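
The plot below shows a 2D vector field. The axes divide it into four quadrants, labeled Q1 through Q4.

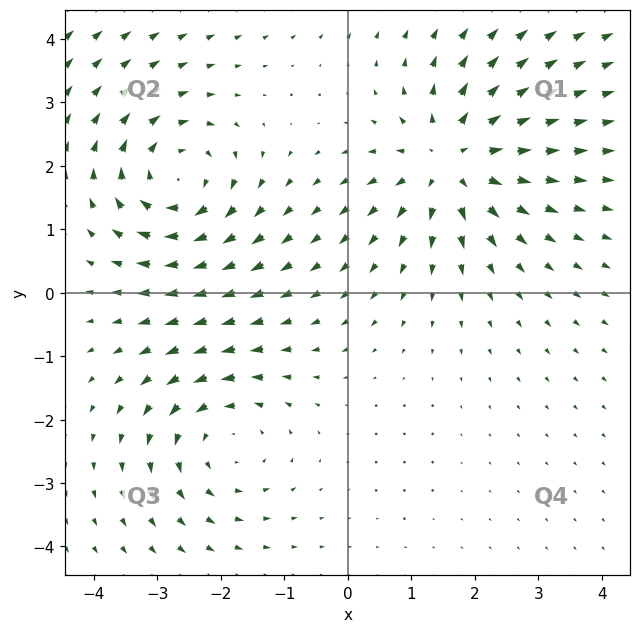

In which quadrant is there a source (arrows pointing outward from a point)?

Q1

The source sits at approximately (1.6, 2.1), which lies in quadrant Q1. The divergence there is about +5, positive as expected for a source.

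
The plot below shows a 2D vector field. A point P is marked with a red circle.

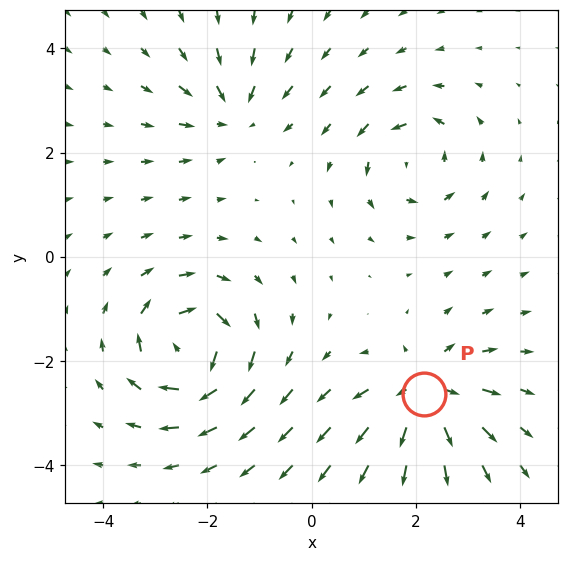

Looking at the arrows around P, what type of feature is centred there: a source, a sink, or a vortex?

At P (2.2, -2.6) the arrows spread outward. Divergence about +5, curl ≈0 — positive divergence with near-zero curl is a source.

source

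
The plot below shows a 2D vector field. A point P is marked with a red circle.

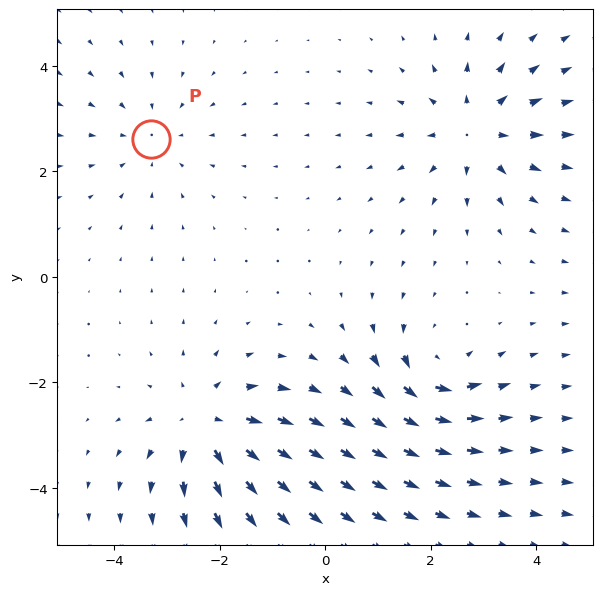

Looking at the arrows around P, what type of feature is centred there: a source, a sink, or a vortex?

At P (-3.3, 2.6) the arrows converge inward. Divergence about -2, curl ≈0 — negative divergence with near-zero curl is a sink.

sink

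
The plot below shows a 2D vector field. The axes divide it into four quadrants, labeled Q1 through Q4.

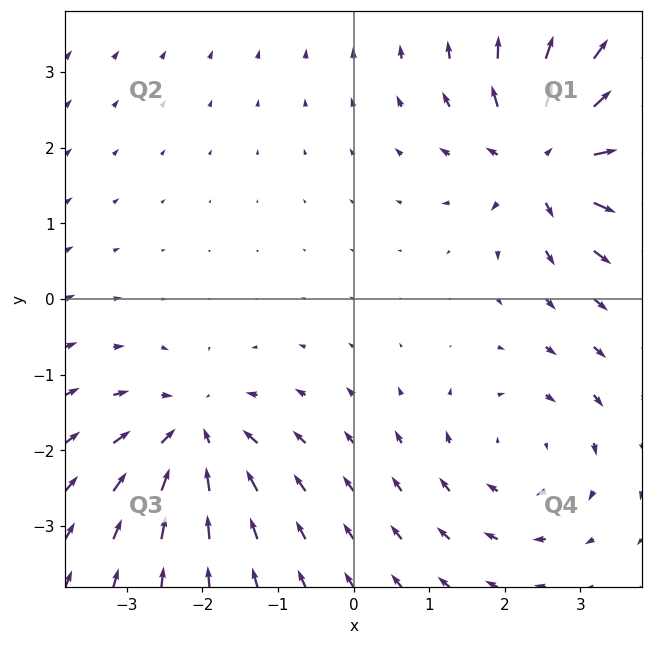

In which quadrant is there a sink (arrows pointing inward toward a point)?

Q3

The sink sits at approximately (-2.1, -1.8), which lies in quadrant Q3. The divergence there is about -4, negative as expected for a sink.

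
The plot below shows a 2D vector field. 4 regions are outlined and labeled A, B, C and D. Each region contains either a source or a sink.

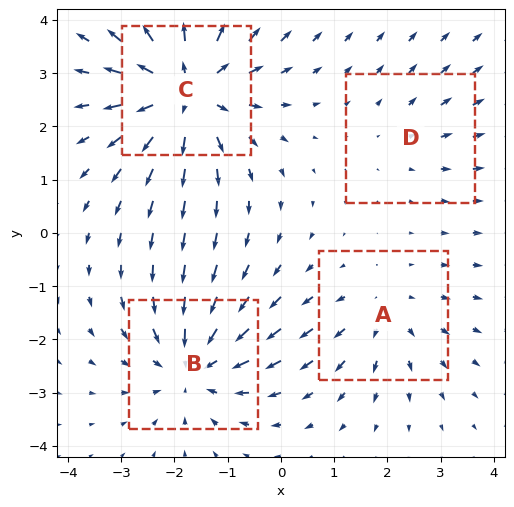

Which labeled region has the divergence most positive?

C

Divergence at each region's feature centre — A: about +3, B: about -5, C: about +6, D: about +2. Region C is most positive.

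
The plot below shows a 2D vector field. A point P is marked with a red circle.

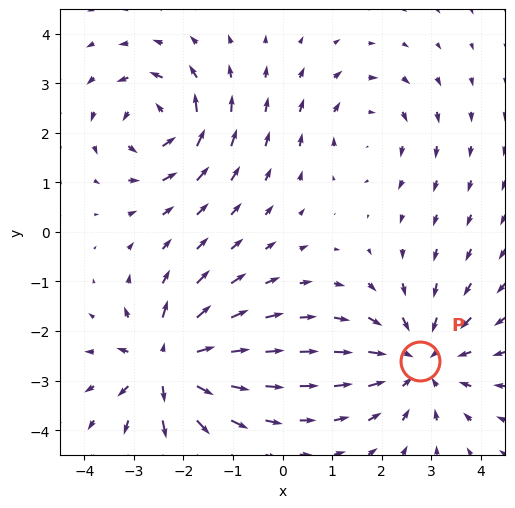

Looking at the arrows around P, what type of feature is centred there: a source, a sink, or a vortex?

At P (2.8, -2.6) the arrows converge inward. Divergence about -4, curl ≈0 — negative divergence with near-zero curl is a sink.

sink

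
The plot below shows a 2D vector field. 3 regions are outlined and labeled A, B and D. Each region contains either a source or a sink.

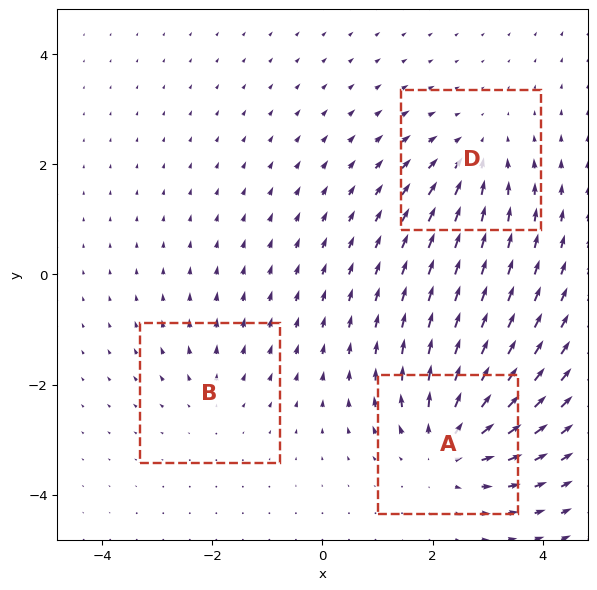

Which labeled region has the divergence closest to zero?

B

Divergence at each region's feature centre — A: about +5, B: about +2, D: about -3. Region B is closest to zero.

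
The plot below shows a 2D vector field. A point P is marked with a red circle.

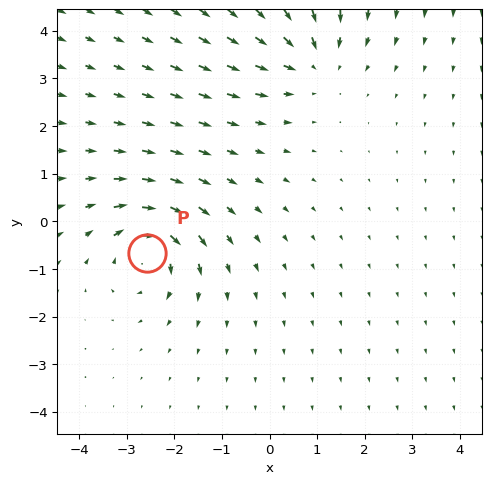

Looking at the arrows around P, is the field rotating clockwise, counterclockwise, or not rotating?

Near P at (-2.6, -0.7) the arrows circulate clockwise. The curl (z-component) there is about -5; negative curl means clockwise rotation.

clockwise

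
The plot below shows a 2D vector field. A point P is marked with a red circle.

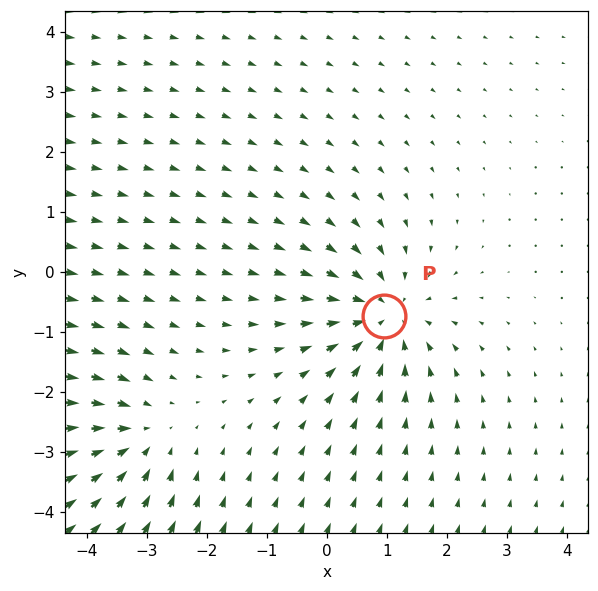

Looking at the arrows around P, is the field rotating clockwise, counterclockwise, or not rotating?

Near P at (1.0, -0.7) the arrows show no circulation. The curl there is ≈0.

not rotating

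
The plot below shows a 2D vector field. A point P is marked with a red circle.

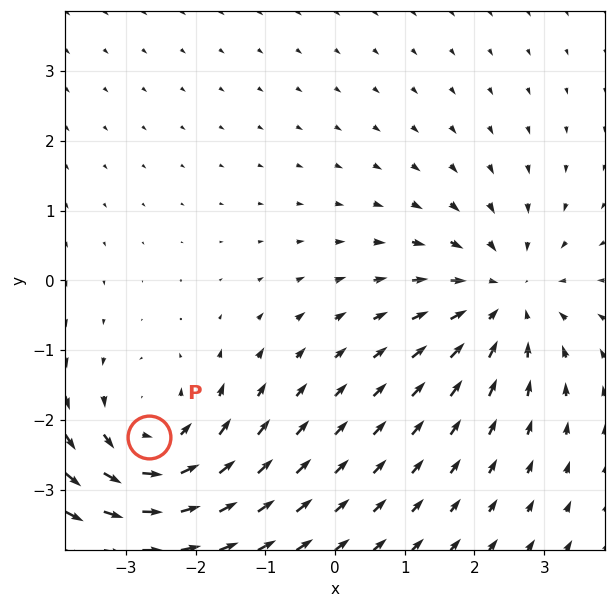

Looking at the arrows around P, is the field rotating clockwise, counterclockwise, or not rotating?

Near P at (-2.7, -2.2) the arrows circulate counterclockwise. The curl (z-component) there is about +4; positive curl means counterclockwise rotation.

counterclockwise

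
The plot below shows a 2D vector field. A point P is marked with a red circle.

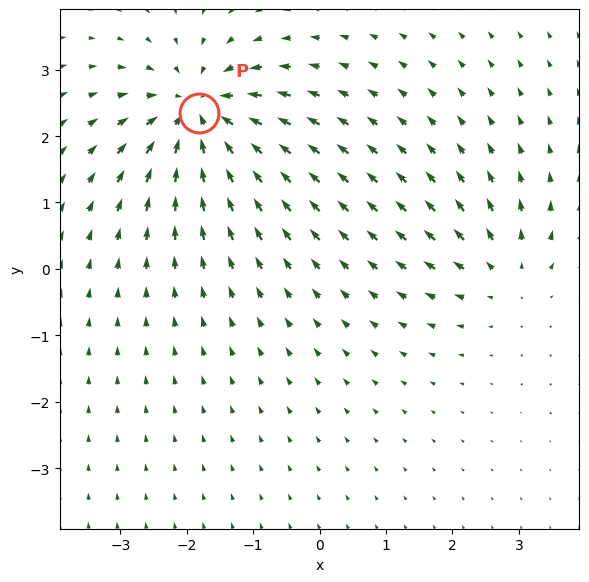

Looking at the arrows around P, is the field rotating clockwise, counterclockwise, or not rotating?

not rotating

Near P at (-1.8, 2.3) the arrows show no circulation. The curl there is ≈0.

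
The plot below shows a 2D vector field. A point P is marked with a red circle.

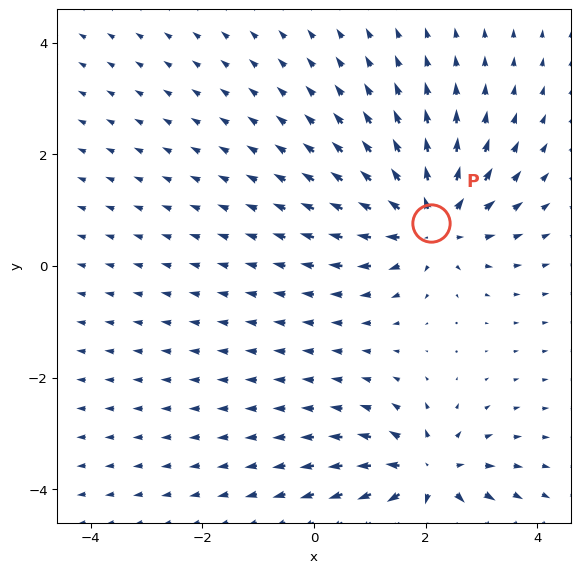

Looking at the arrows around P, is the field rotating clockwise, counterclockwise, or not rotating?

not rotating

Near P at (2.1, 0.8) the arrows show no circulation. The curl there is ≈0.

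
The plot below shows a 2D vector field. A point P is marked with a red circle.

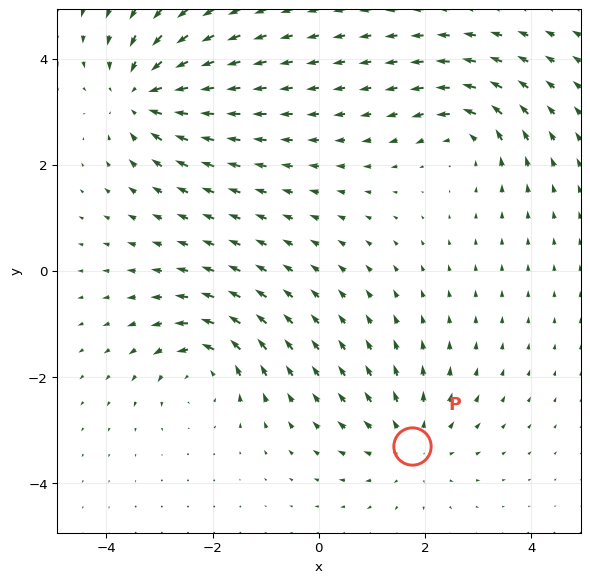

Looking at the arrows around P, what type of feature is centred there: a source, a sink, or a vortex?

source

At P (1.7, -3.3) the arrows spread outward. Divergence about +3, curl ≈0 — positive divergence with near-zero curl is a source.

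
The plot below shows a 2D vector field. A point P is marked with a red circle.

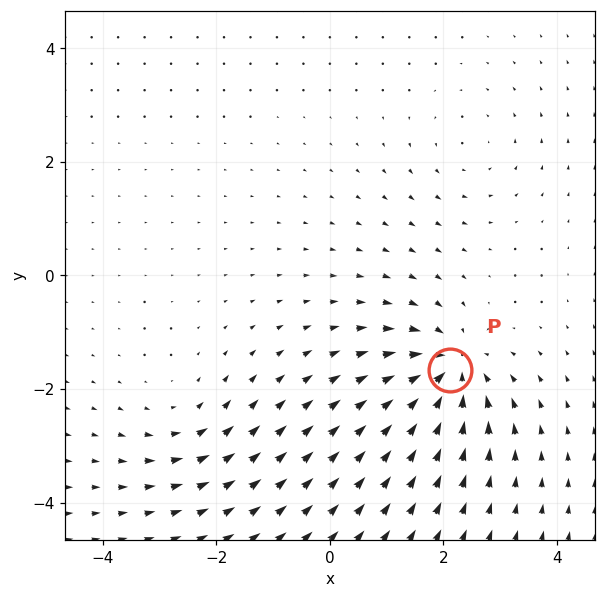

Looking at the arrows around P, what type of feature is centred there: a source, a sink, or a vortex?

At P (2.1, -1.7) the arrows converge inward. Divergence about -6, curl ≈0 — negative divergence with near-zero curl is a sink.

sink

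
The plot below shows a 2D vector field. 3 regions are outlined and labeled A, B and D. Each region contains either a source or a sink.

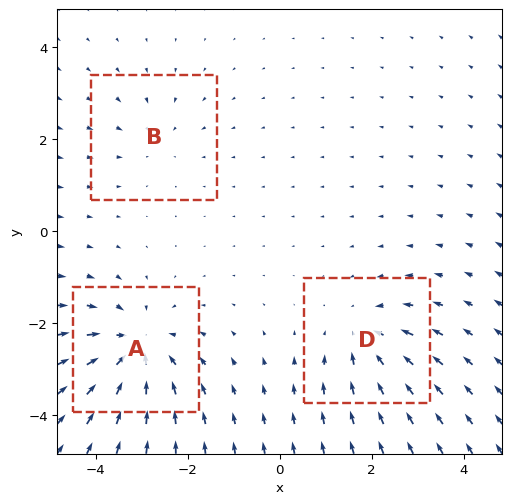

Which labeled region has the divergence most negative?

A

Divergence at each region's feature centre — A: about -5, B: about -2, D: about -3. Region A is most negative.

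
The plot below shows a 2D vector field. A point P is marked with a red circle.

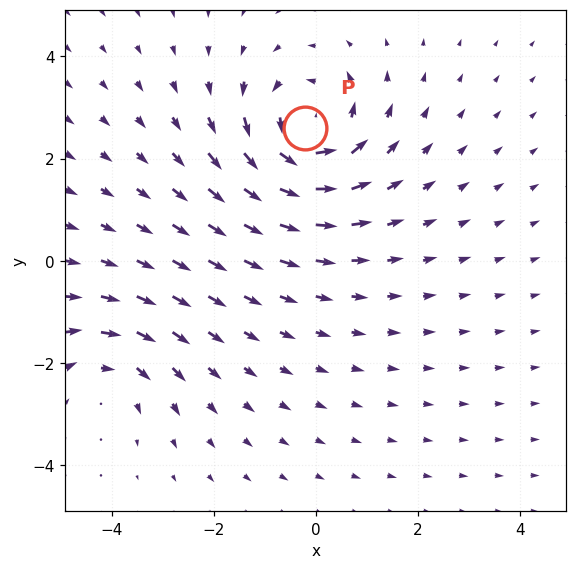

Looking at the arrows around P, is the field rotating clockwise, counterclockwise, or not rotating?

counterclockwise

Near P at (-0.2, 2.6) the arrows circulate counterclockwise. The curl (z-component) there is about +4; positive curl means counterclockwise rotation.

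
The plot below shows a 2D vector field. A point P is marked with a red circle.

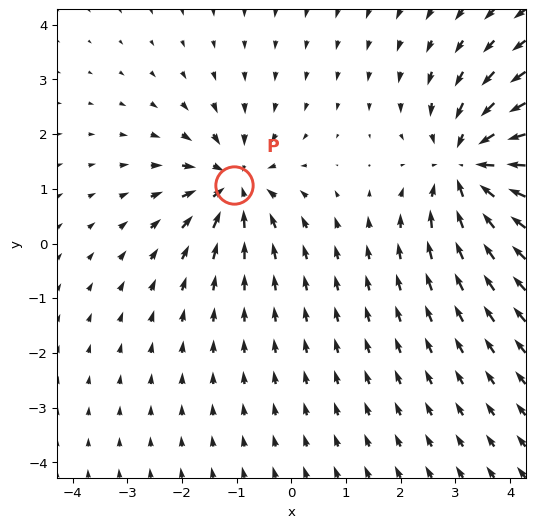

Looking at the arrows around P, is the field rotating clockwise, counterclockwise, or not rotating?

not rotating

Near P at (-1.1, 1.1) the arrows show no circulation. The curl there is ≈0.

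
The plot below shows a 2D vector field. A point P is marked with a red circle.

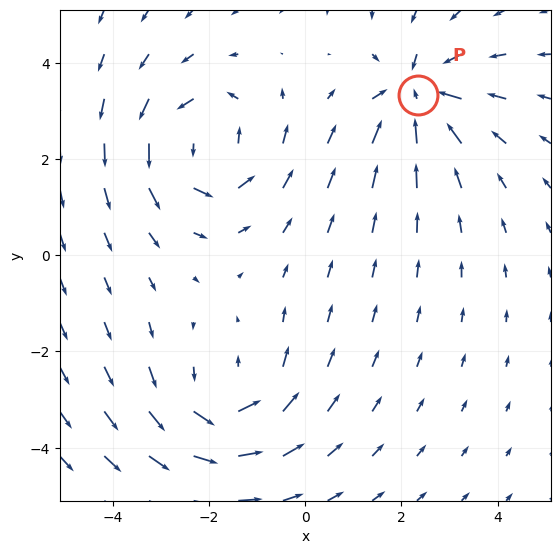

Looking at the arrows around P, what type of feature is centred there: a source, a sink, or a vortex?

sink

At P (2.3, 3.3) the arrows converge inward. Divergence about -5, curl ≈0 — negative divergence with near-zero curl is a sink.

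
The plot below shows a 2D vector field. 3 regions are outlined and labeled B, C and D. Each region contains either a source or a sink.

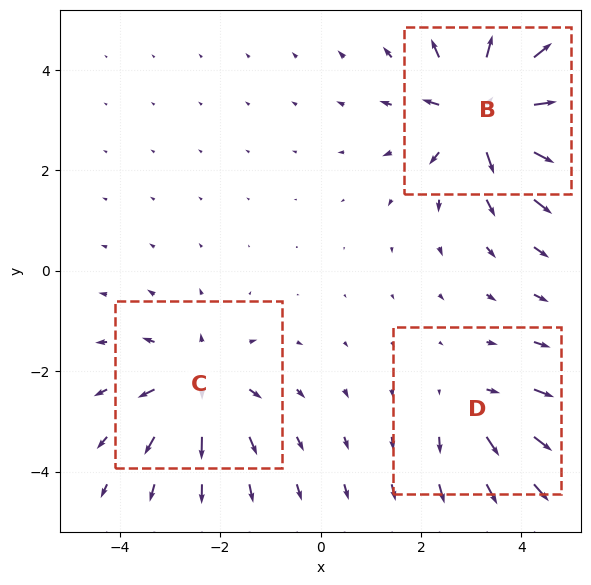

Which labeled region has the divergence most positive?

Divergence at each region's feature centre — B: about +6, C: about +4, D: about +2. Region B is most positive.

B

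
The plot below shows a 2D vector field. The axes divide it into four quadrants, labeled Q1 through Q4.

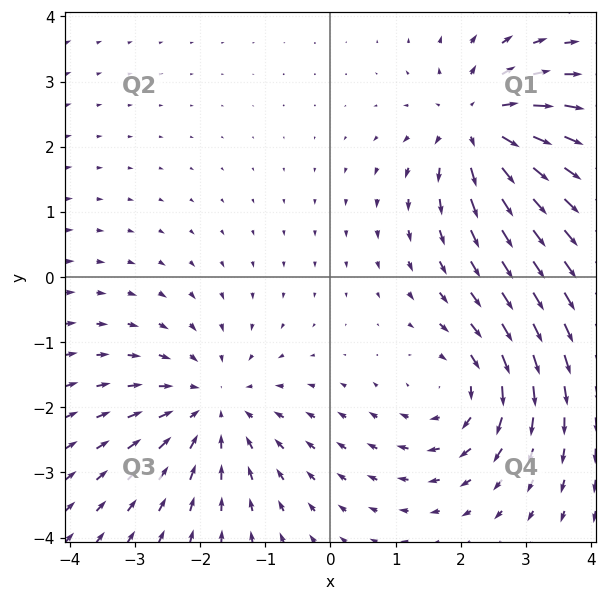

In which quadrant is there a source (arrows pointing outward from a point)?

Q1

The source sits at approximately (2.3, 2.3), which lies in quadrant Q1. The divergence there is about +4, positive as expected for a source.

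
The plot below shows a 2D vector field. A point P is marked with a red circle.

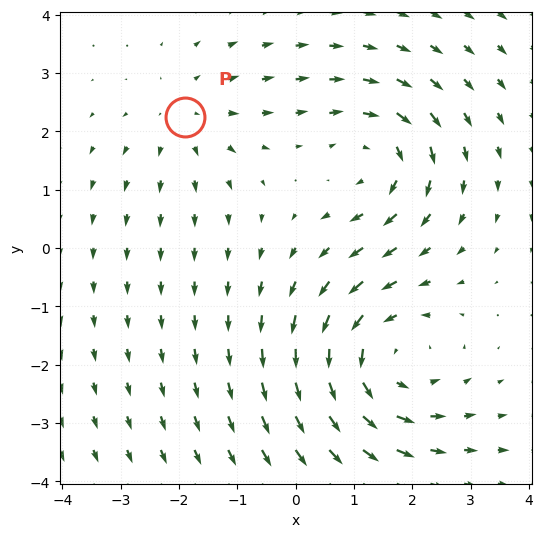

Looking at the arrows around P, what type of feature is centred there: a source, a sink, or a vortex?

source

At P (-1.9, 2.2) the arrows spread outward. Divergence about +2, curl ≈0 — positive divergence with near-zero curl is a source.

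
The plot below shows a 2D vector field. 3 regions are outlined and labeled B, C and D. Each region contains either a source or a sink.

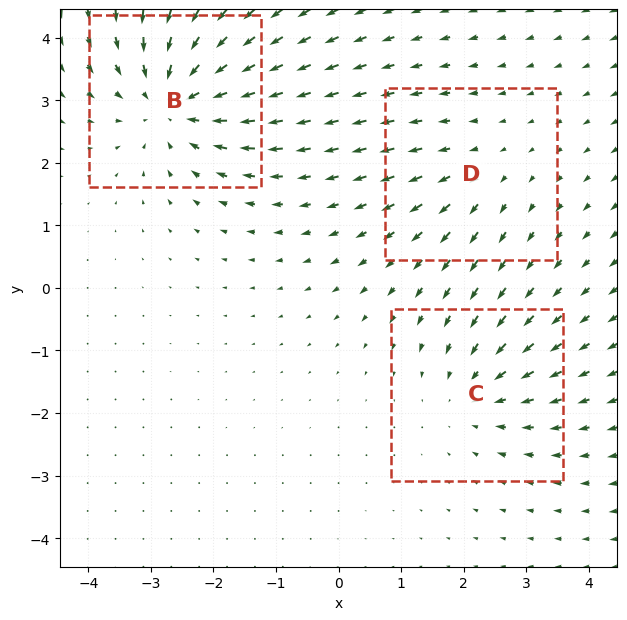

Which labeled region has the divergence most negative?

Divergence at each region's feature centre — B: about -5, C: about -3, D: about +2. Region B is most negative.

B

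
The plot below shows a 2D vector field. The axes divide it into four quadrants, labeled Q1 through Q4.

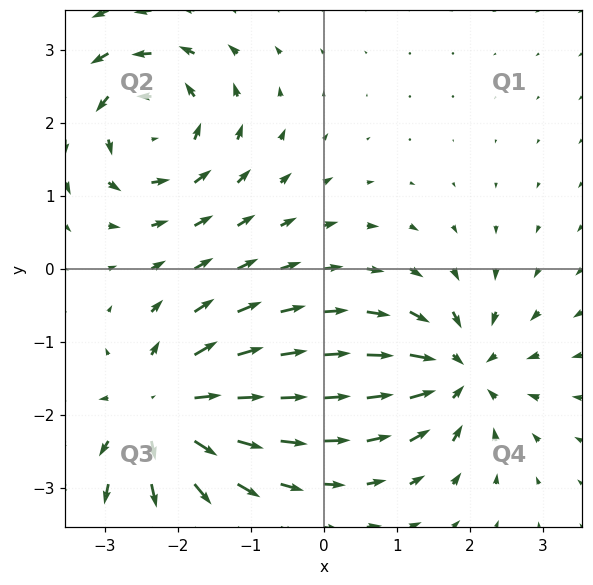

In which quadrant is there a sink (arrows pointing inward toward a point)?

The sink sits at approximately (1.9, -1.4), which lies in quadrant Q4. The divergence there is about -5, negative as expected for a sink.

Q4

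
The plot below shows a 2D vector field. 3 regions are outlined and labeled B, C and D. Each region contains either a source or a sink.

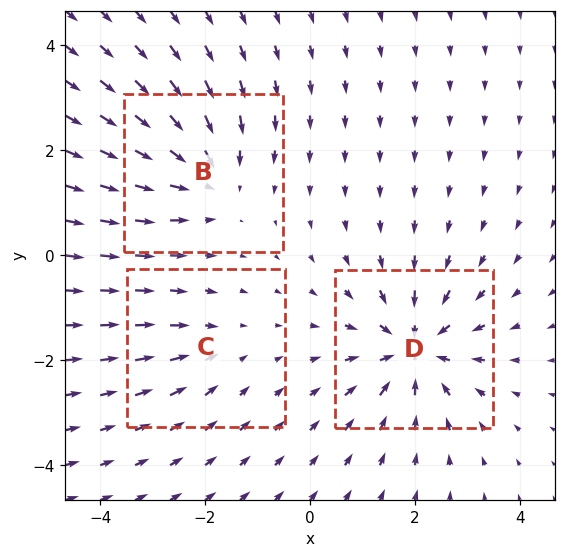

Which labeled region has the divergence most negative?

D

Divergence at each region's feature centre — B: about -4, C: about -2, D: about -5. Region D is most negative.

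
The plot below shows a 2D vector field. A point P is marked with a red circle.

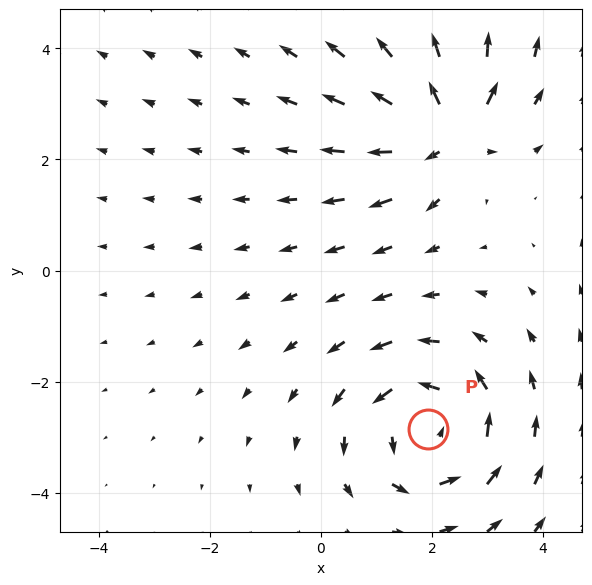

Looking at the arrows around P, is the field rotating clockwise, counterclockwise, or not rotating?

counterclockwise

Near P at (1.9, -2.9) the arrows circulate counterclockwise. The curl (z-component) there is about +4; positive curl means counterclockwise rotation.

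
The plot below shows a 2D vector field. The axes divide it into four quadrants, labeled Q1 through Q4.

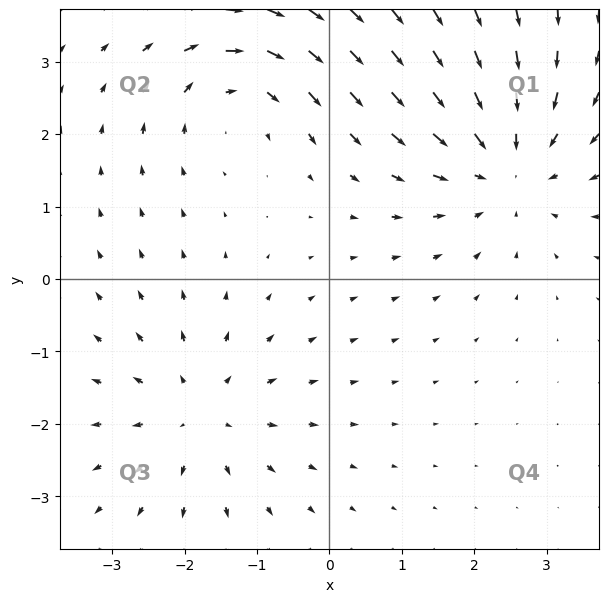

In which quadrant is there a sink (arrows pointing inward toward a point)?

Q1

The sink sits at approximately (2.4, 1.6), which lies in quadrant Q1. The divergence there is about -4, negative as expected for a sink.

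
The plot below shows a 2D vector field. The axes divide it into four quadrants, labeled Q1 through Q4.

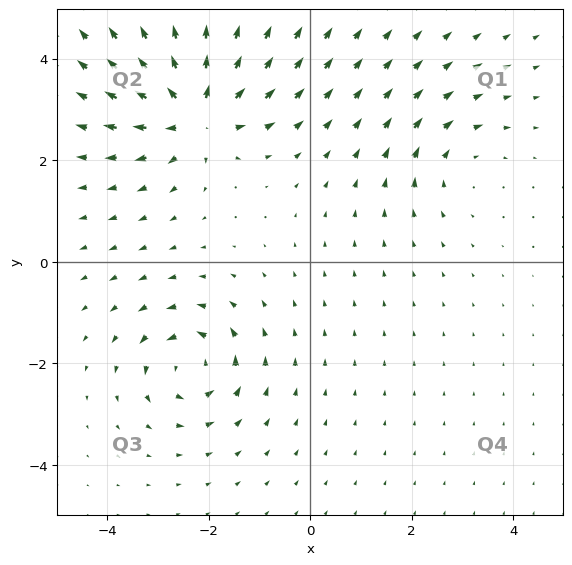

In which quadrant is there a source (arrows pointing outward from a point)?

The source sits at approximately (-2.3, 2.9), which lies in quadrant Q2. The divergence there is about +5, positive as expected for a source.

Q2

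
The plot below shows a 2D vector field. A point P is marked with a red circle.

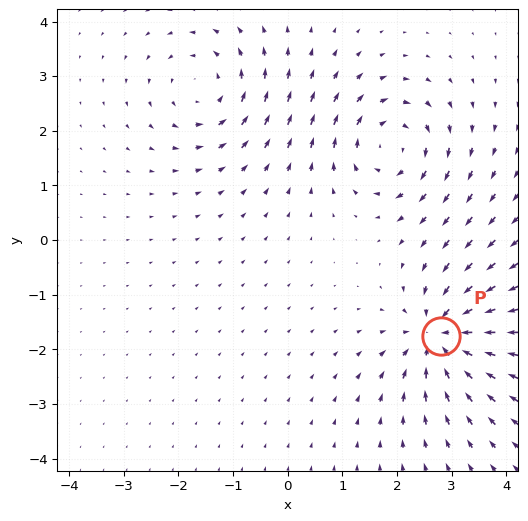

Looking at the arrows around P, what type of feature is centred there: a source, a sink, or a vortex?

At P (2.8, -1.8) the arrows converge inward. Divergence about -7, curl ≈0 — negative divergence with near-zero curl is a sink.

sink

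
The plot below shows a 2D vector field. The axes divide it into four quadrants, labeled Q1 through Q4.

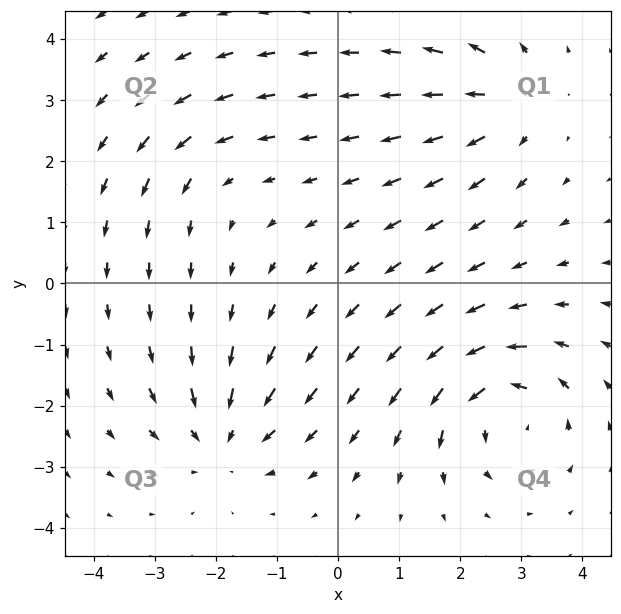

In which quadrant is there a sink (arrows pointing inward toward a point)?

The sink sits at approximately (-1.9, -2.5), which lies in quadrant Q3. The divergence there is about -4, negative as expected for a sink.

Q3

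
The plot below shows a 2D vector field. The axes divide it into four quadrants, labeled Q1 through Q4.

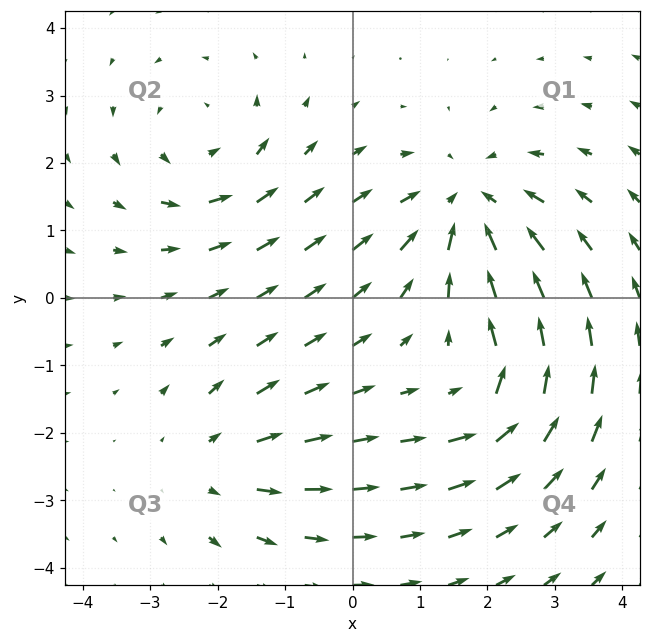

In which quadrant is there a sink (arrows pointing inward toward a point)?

The sink sits at approximately (1.7, 1.4), which lies in quadrant Q1. The divergence there is about -4, negative as expected for a sink.

Q1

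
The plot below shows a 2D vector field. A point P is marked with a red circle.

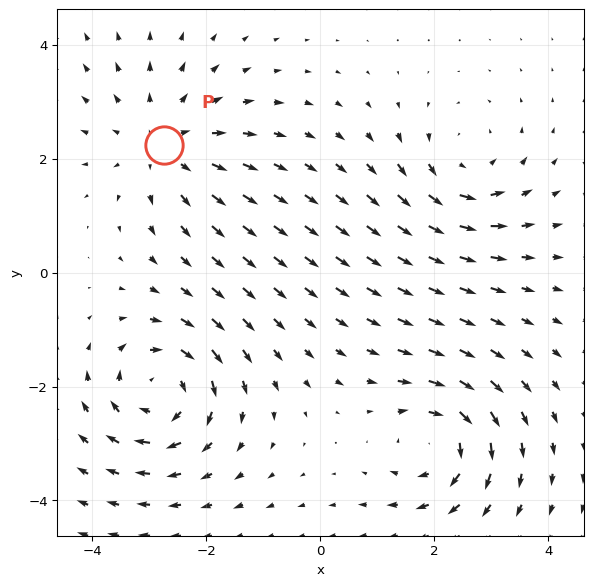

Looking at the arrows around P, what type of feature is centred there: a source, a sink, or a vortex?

At P (-2.7, 2.2) the arrows spread outward. Divergence about +3, curl ≈0 — positive divergence with near-zero curl is a source.

source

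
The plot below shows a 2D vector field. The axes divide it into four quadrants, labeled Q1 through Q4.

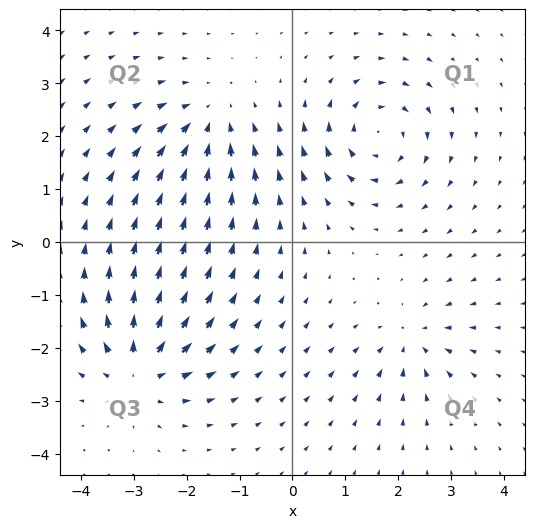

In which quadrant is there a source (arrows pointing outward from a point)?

Q3

The source sits at approximately (-2.9, -2.4), which lies in quadrant Q3. The divergence there is about +6, positive as expected for a source.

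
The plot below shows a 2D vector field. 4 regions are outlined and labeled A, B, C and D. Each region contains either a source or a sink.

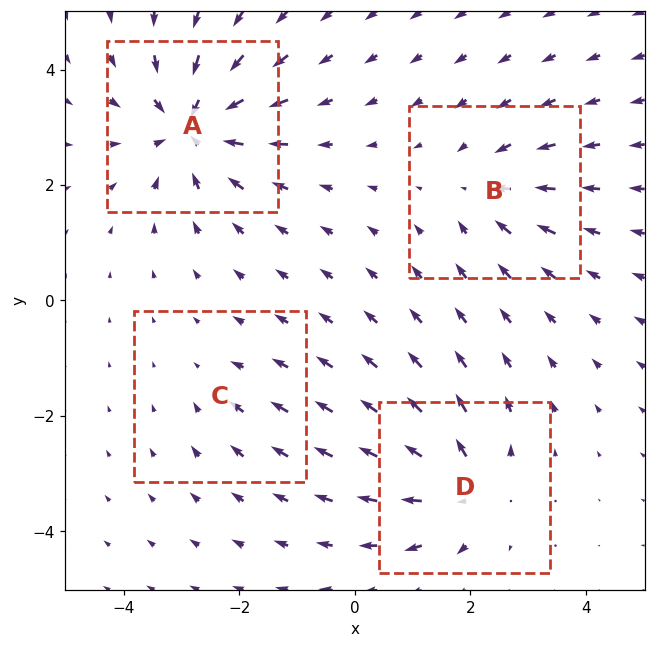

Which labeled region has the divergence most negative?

A

Divergence at each region's feature centre — A: about -7, B: about -4, C: about -2, D: about +5. Region A is most negative.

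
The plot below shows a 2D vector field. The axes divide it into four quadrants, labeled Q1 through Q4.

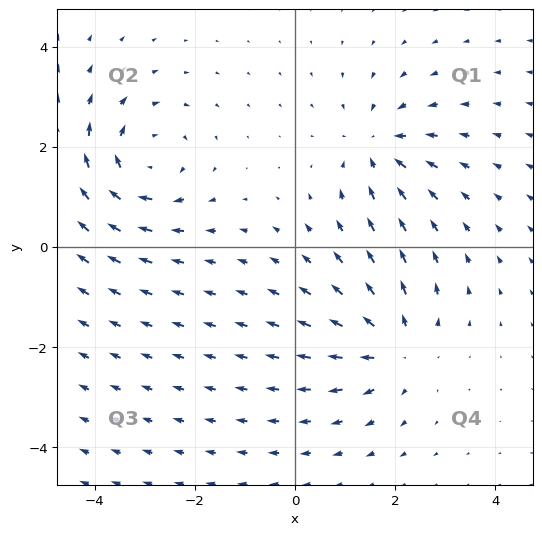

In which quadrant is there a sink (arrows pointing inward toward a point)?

Q1

The sink sits at approximately (1.7, 2.0), which lies in quadrant Q1. The divergence there is about -4, negative as expected for a sink.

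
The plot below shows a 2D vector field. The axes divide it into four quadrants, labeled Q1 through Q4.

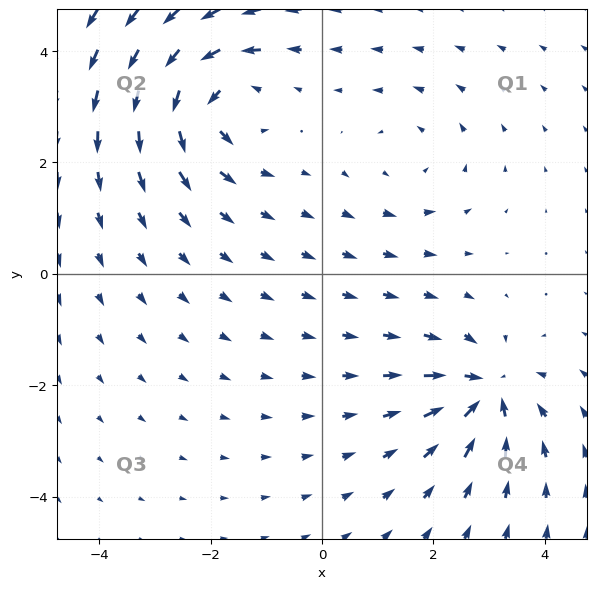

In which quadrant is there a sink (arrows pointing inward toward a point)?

The sink sits at approximately (3.0, -2.1), which lies in quadrant Q4. The divergence there is about -6, negative as expected for a sink.

Q4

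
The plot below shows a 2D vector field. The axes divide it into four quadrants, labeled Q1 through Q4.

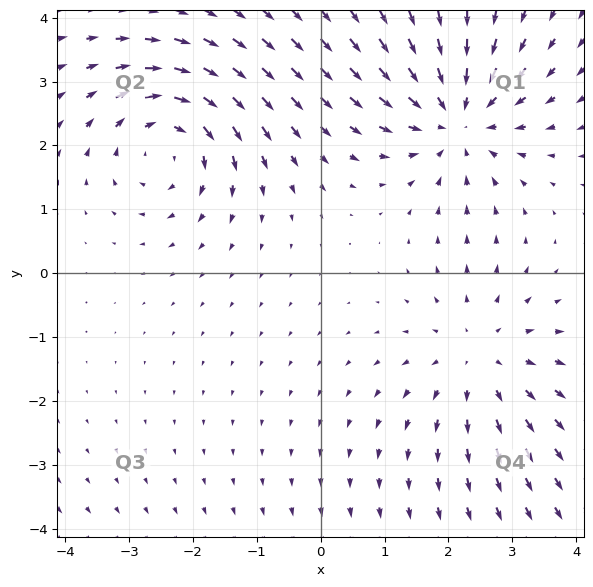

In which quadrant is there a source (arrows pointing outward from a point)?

Q4

The source sits at approximately (2.5, -1.3), which lies in quadrant Q4. The divergence there is about +2, positive as expected for a source.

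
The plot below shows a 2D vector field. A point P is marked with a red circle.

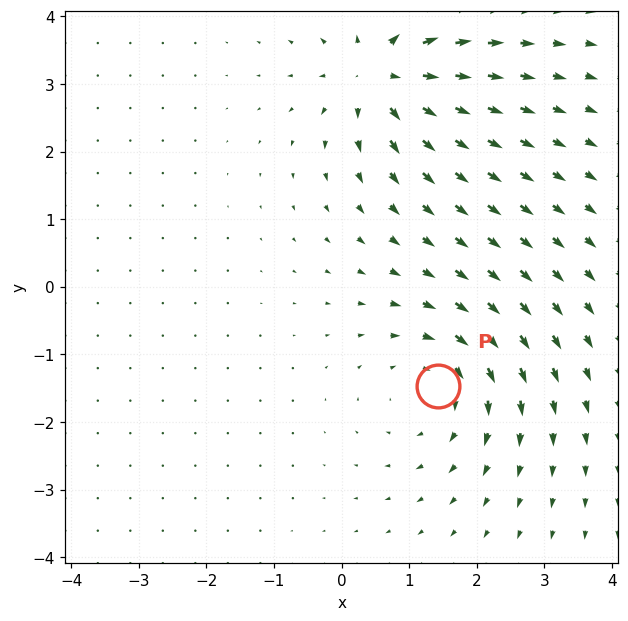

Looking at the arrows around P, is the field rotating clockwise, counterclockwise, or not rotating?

Near P at (1.4, -1.5) the arrows circulate clockwise. The curl (z-component) there is about -4; negative curl means clockwise rotation.

clockwise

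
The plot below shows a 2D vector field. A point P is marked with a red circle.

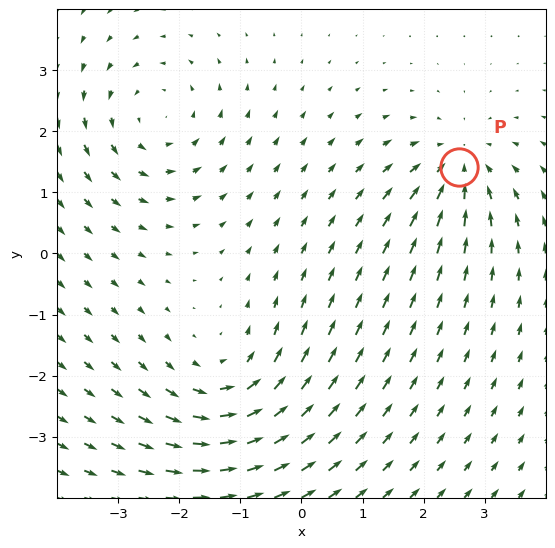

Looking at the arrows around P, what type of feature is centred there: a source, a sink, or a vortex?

sink

At P (2.6, 1.4) the arrows converge inward. Divergence about -4, curl ≈0 — negative divergence with near-zero curl is a sink.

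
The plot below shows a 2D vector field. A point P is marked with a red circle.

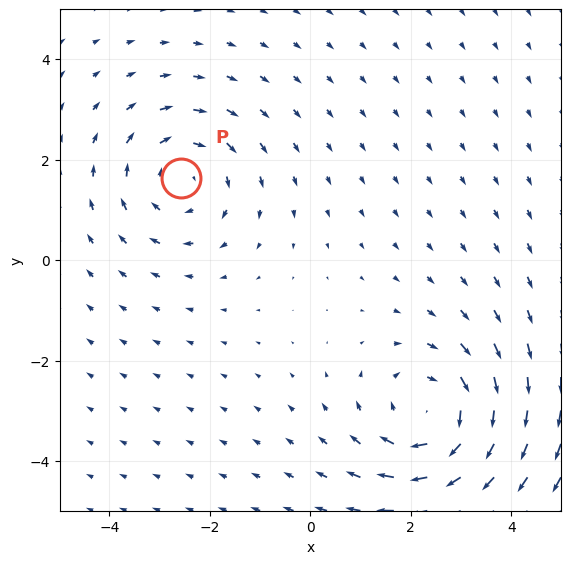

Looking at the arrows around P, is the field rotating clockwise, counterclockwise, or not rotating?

Near P at (-2.6, 1.6) the arrows circulate clockwise. The curl (z-component) there is about -3; negative curl means clockwise rotation.

clockwise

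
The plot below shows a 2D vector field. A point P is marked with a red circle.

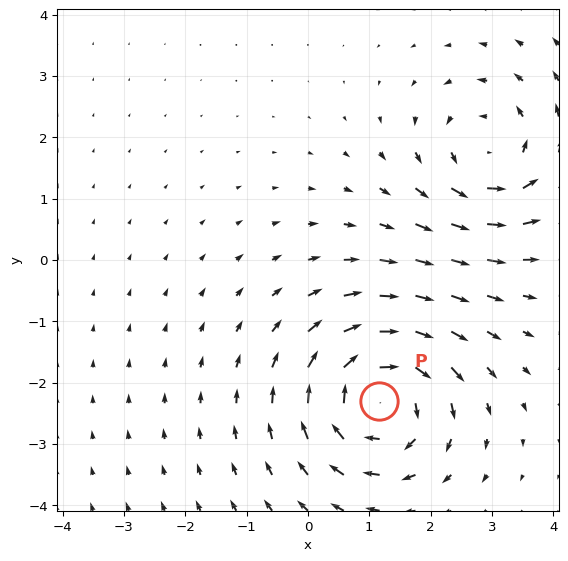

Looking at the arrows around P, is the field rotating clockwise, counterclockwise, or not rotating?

Near P at (1.2, -2.3) the arrows circulate clockwise. The curl (z-component) there is about -5; negative curl means clockwise rotation.

clockwise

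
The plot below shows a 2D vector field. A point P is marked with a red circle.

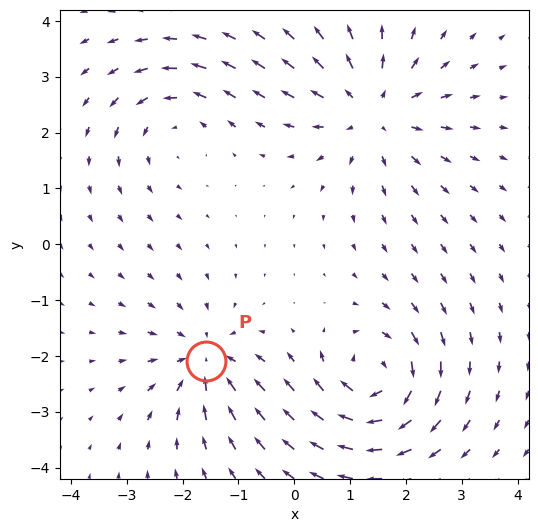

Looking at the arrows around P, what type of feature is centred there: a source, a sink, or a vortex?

sink

At P (-1.6, -2.1) the arrows converge inward. Divergence about -4, curl ≈0 — negative divergence with near-zero curl is a sink.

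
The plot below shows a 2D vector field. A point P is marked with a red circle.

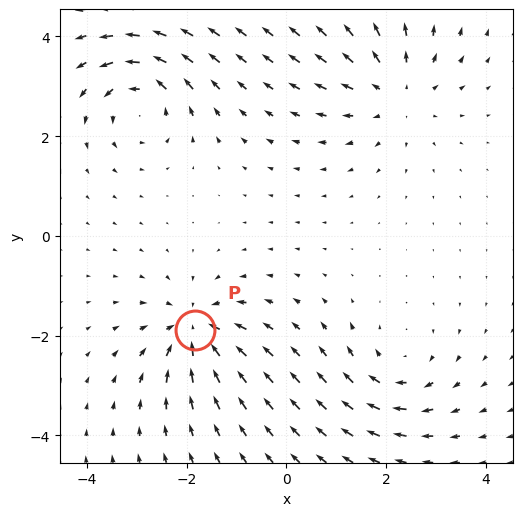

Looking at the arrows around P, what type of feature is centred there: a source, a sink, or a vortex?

sink

At P (-1.8, -1.9) the arrows converge inward. Divergence about -5, curl ≈0 — negative divergence with near-zero curl is a sink.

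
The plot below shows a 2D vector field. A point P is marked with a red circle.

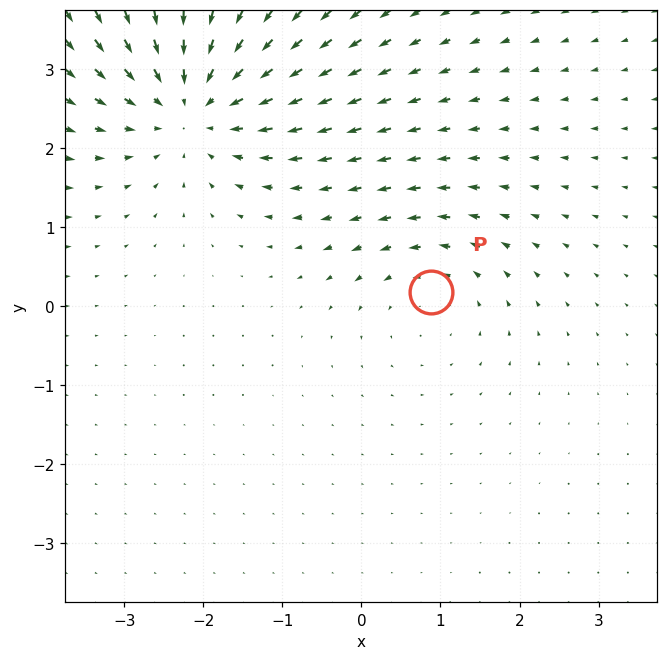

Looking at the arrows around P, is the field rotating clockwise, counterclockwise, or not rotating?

counterclockwise

Near P at (0.9, 0.2) the arrows circulate counterclockwise. The curl (z-component) there is about +2; positive curl means counterclockwise rotation.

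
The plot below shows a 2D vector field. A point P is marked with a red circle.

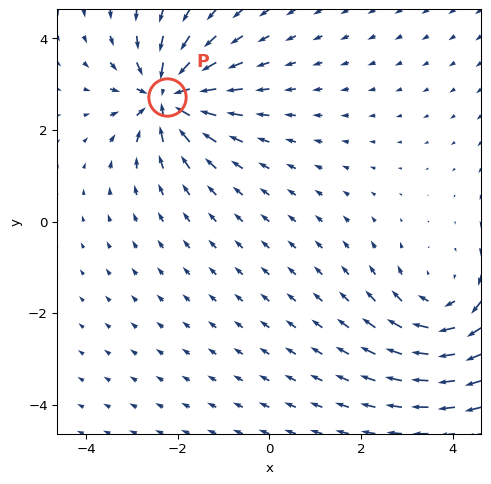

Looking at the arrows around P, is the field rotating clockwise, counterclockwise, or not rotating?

Near P at (-2.2, 2.7) the arrows show no circulation. The curl there is ≈0.

not rotating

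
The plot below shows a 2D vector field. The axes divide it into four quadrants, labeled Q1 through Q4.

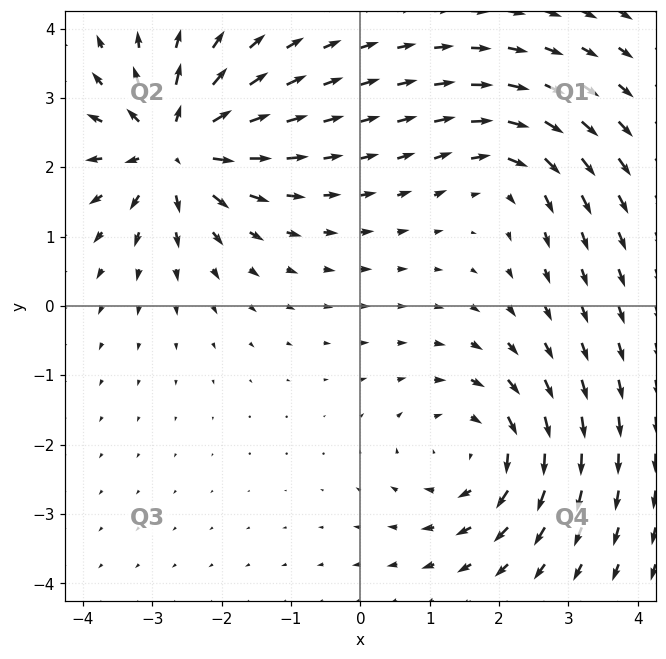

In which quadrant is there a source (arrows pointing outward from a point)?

The source sits at approximately (-2.7, 2.3), which lies in quadrant Q2. The divergence there is about +7, positive as expected for a source.

Q2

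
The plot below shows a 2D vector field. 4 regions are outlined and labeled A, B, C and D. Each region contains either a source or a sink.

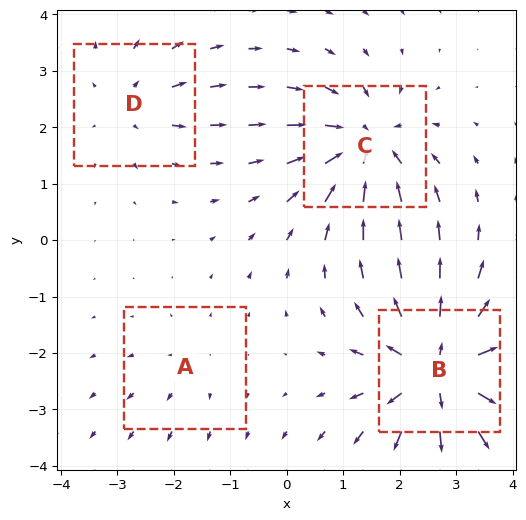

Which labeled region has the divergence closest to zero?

A

Divergence at each region's feature centre — A: about +2, B: about +8, C: about -6, D: about +3. Region A is closest to zero.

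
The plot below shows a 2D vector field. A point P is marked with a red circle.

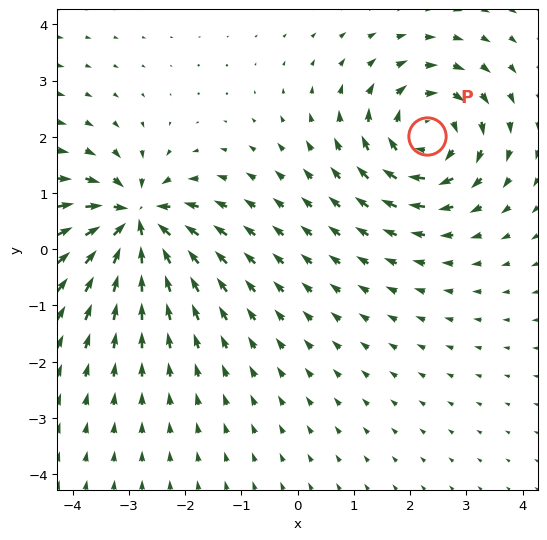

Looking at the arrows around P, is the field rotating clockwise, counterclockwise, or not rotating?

clockwise

Near P at (2.3, 2.0) the arrows circulate clockwise. The curl (z-component) there is about -5; negative curl means clockwise rotation.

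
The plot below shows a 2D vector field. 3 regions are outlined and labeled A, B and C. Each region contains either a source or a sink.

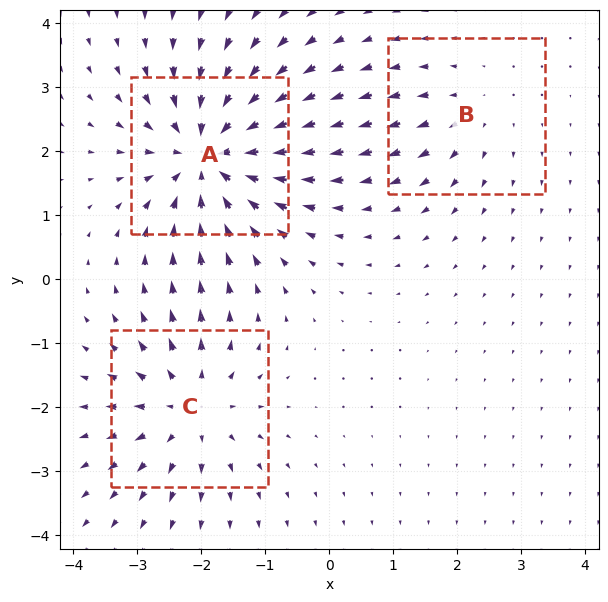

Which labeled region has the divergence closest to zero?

B

Divergence at each region's feature centre — A: about -5, B: about +2, C: about +4. Region B is closest to zero.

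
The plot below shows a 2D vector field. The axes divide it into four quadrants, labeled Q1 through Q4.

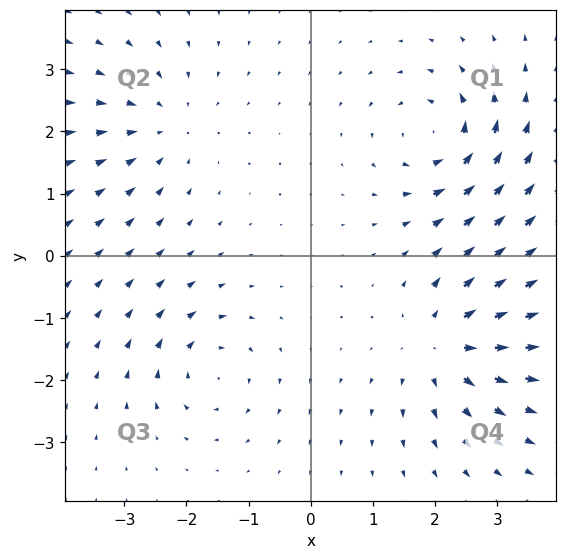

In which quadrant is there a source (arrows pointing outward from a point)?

The source sits at approximately (2.2, -1.4), which lies in quadrant Q4. The divergence there is about +6, positive as expected for a source.

Q4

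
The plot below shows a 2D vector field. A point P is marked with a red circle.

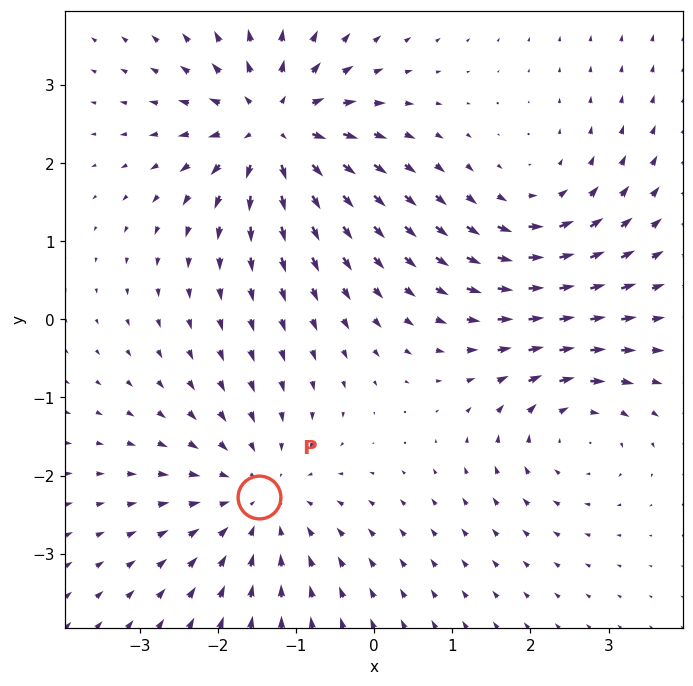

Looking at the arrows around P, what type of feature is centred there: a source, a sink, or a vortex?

sink

At P (-1.5, -2.3) the arrows converge inward. Divergence about -3, curl ≈0 — negative divergence with near-zero curl is a sink.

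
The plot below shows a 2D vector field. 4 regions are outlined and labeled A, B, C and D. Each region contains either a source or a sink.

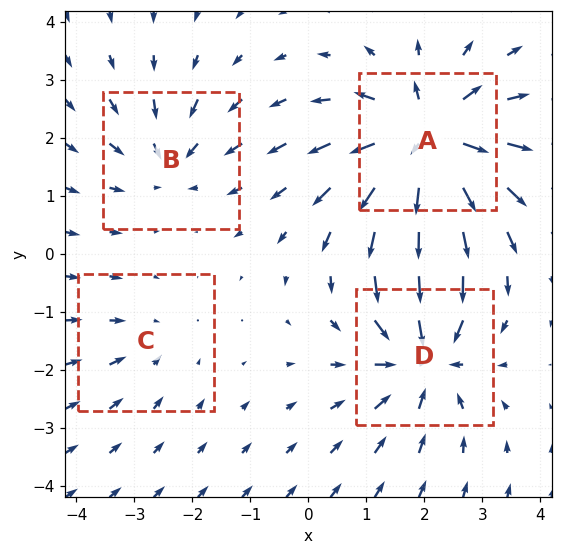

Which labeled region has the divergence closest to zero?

C

Divergence at each region's feature centre — A: about +8, B: about -4, C: about -2, D: about -6. Region C is closest to zero.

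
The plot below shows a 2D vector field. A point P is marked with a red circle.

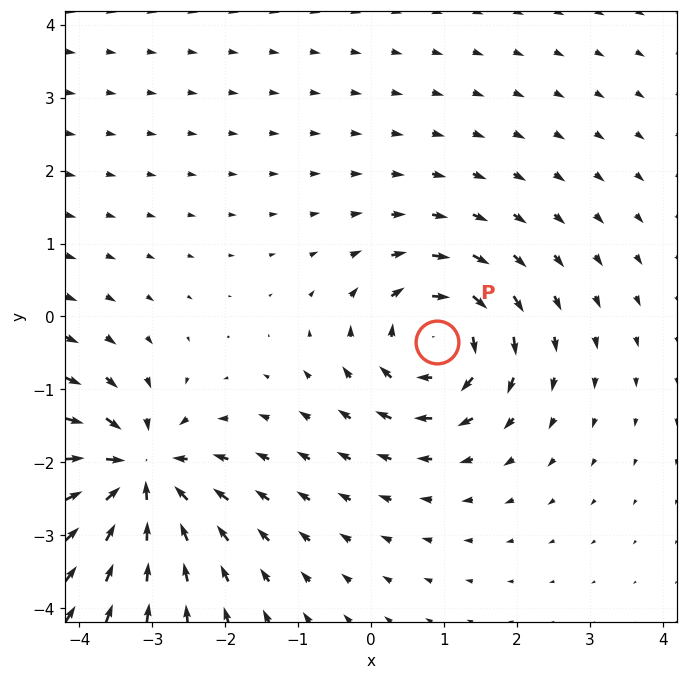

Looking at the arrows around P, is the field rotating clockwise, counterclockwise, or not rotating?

clockwise

Near P at (0.9, -0.4) the arrows circulate clockwise. The curl (z-component) there is about -4; negative curl means clockwise rotation.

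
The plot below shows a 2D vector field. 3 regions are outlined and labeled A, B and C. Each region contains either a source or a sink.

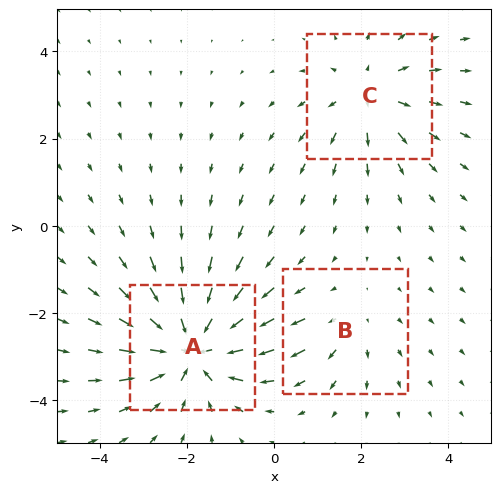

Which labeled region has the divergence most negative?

Divergence at each region's feature centre — A: about -5, B: about +2, C: about +3. Region A is most negative.

A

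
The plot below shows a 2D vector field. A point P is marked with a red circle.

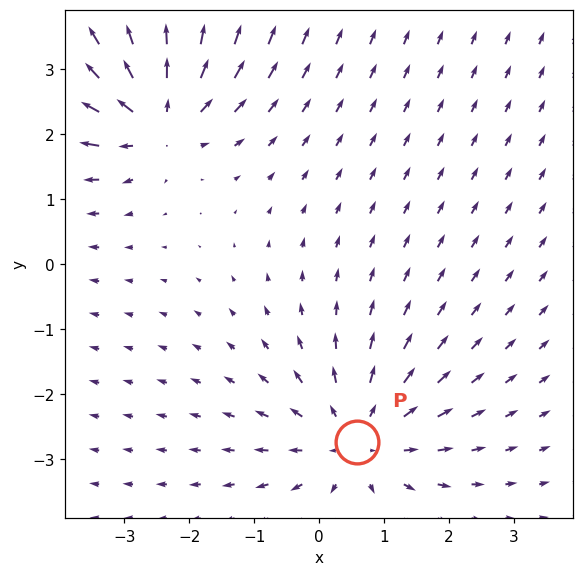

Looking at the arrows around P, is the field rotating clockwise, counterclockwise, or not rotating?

Near P at (0.6, -2.7) the arrows show no circulation. The curl there is ≈0.

not rotating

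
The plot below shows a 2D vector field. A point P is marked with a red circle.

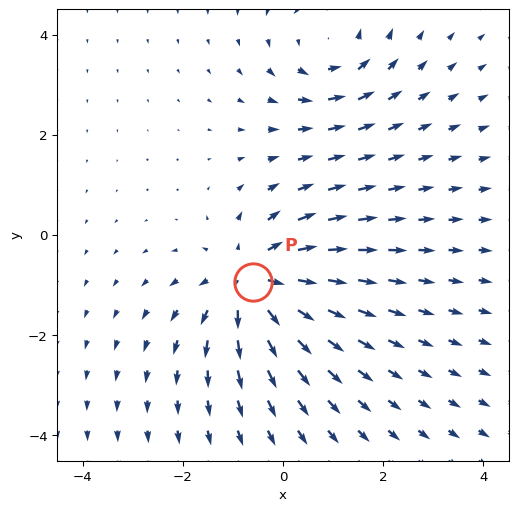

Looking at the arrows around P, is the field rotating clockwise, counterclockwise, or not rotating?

Near P at (-0.6, -0.9) the arrows show no circulation. The curl there is ≈0.

not rotating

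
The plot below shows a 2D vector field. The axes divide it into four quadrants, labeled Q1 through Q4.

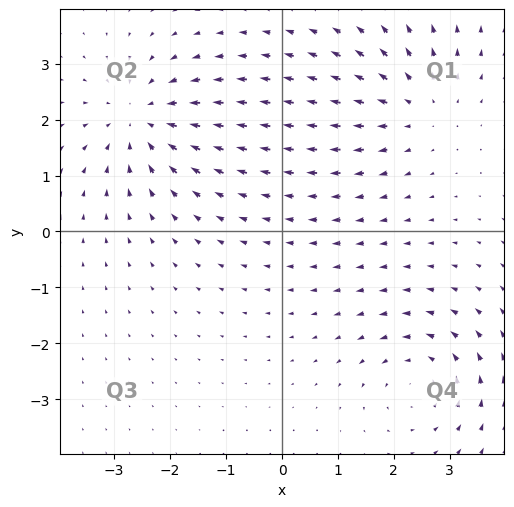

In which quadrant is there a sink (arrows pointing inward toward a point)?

The sink sits at approximately (-2.5, 2.0), which lies in quadrant Q2. The divergence there is about -5, negative as expected for a sink.

Q2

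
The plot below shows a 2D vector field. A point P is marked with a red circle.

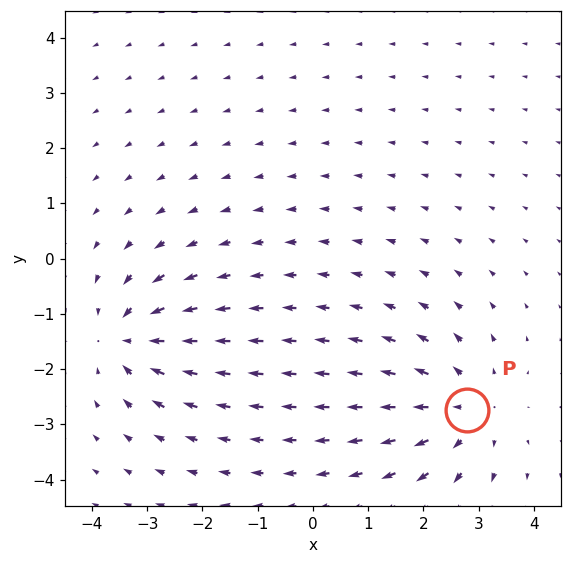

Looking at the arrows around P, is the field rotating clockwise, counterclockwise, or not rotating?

not rotating

Near P at (2.8, -2.7) the arrows show no circulation. The curl there is ≈0.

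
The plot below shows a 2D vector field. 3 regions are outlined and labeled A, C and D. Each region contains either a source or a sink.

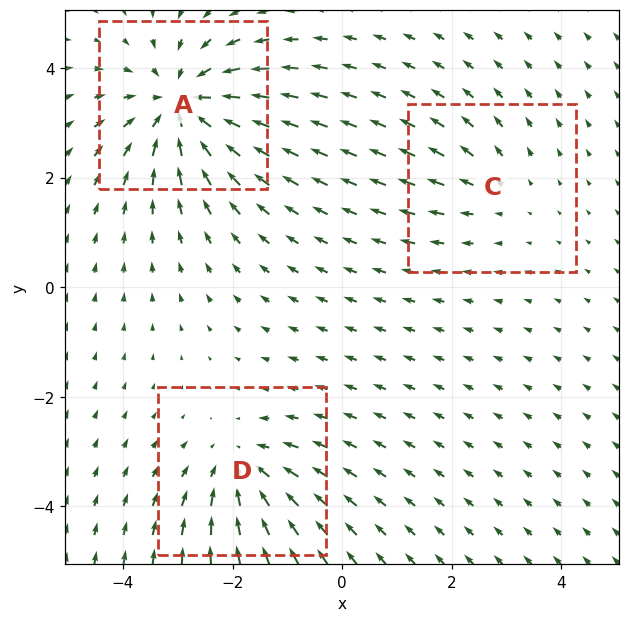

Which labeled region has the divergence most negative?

A

Divergence at each region's feature centre — A: about -5, C: about +2, D: about -3. Region A is most negative.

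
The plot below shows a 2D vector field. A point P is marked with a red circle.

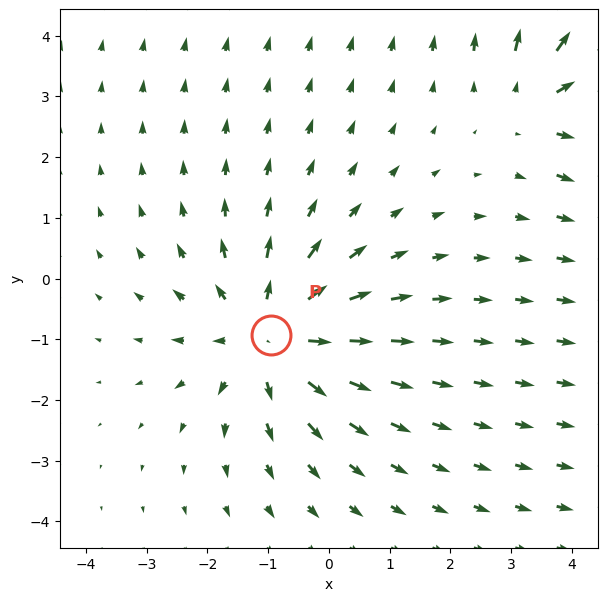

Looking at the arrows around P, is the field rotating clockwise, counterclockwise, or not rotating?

not rotating

Near P at (-1.0, -0.9) the arrows show no circulation. The curl there is ≈0.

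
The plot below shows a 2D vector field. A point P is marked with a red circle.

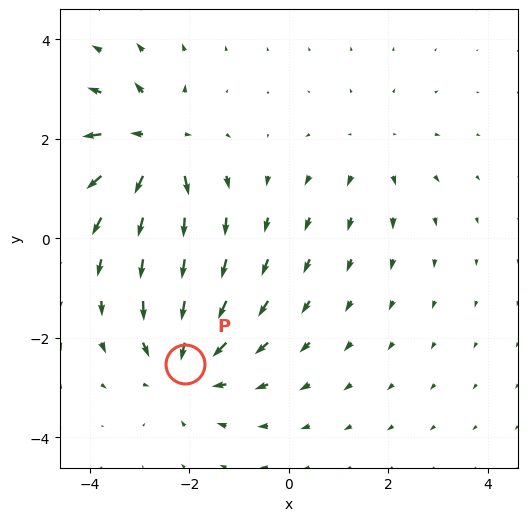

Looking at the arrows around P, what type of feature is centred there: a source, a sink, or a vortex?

sink

At P (-2.1, -2.5) the arrows converge inward. Divergence about -4, curl ≈0 — negative divergence with near-zero curl is a sink.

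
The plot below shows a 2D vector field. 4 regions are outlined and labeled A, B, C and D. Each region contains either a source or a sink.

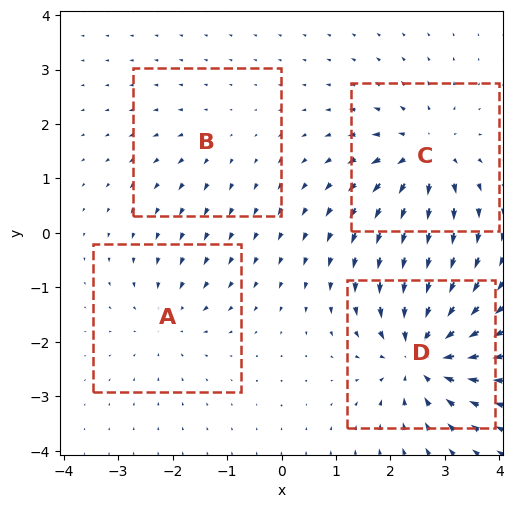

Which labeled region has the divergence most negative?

D

Divergence at each region's feature centre — A: about -4, B: about +2, C: about +6, D: about -7. Region D is most negative.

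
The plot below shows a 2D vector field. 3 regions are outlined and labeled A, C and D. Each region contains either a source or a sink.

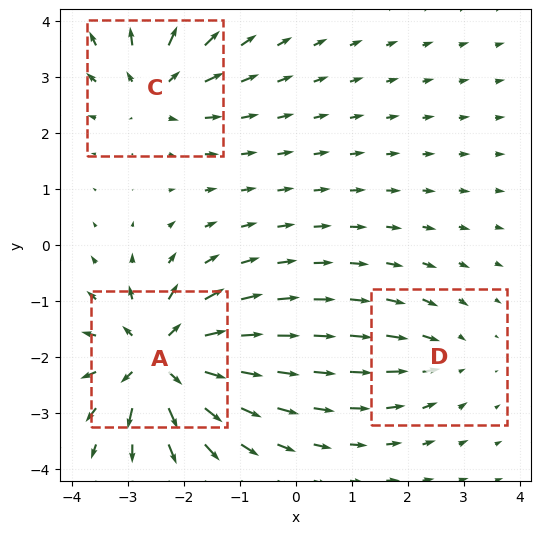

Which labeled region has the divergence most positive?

Divergence at each region's feature centre — A: about +6, C: about +4, D: about -2. Region A is most positive.

A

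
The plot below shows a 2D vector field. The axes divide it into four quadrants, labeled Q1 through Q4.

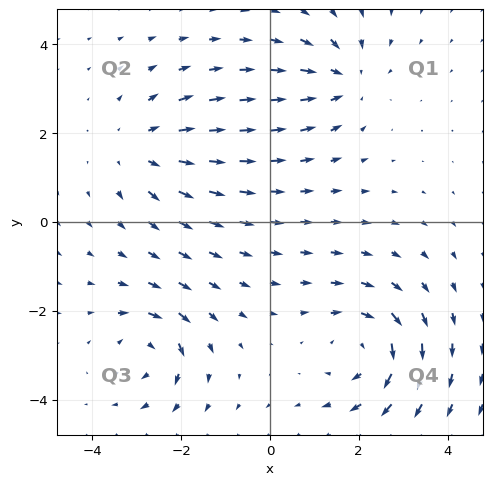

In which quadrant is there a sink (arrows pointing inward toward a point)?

The sink sits at approximately (1.7, 3.2), which lies in quadrant Q1. The divergence there is about -4, negative as expected for a sink.

Q1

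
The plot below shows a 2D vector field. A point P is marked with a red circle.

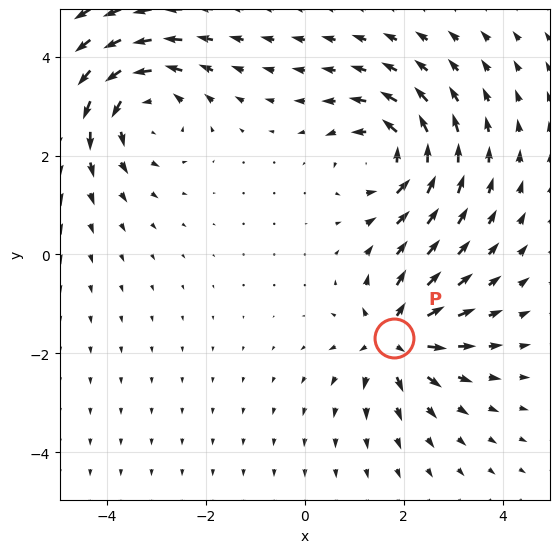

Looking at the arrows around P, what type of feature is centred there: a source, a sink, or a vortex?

source

At P (1.8, -1.7) the arrows spread outward. Divergence about +4, curl ≈0 — positive divergence with near-zero curl is a source.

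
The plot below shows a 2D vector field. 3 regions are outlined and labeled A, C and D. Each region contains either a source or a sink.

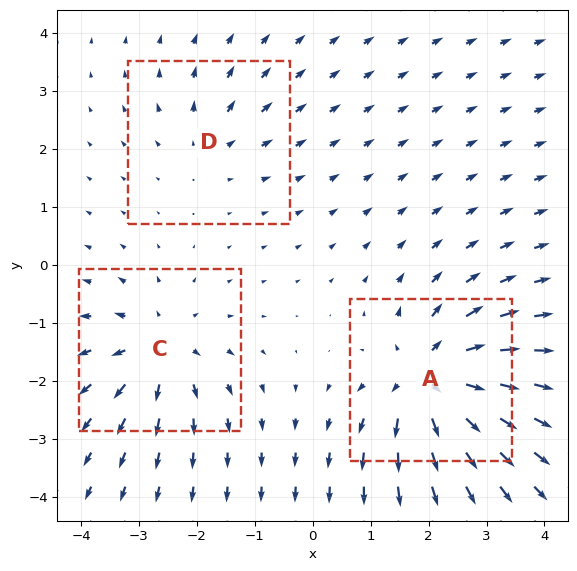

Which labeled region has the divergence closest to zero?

Divergence at each region's feature centre — A: about +6, C: about +4, D: about +2. Region D is closest to zero.

D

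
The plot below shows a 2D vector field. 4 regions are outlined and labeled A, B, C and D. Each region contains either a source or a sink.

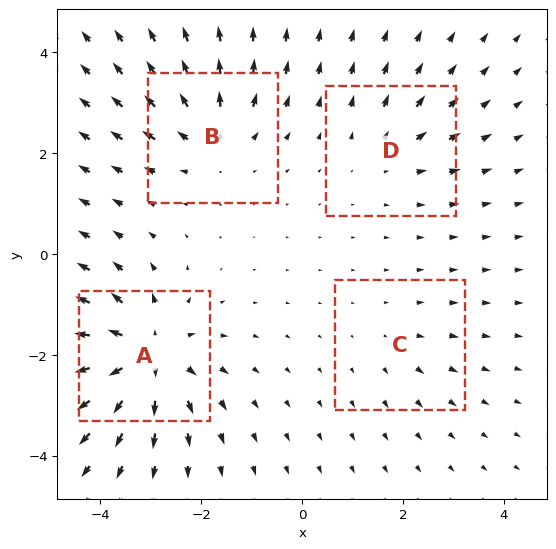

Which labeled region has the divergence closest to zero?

Divergence at each region's feature centre — A: about +7, B: about +4, C: about +2, D: about +3. Region C is closest to zero.

C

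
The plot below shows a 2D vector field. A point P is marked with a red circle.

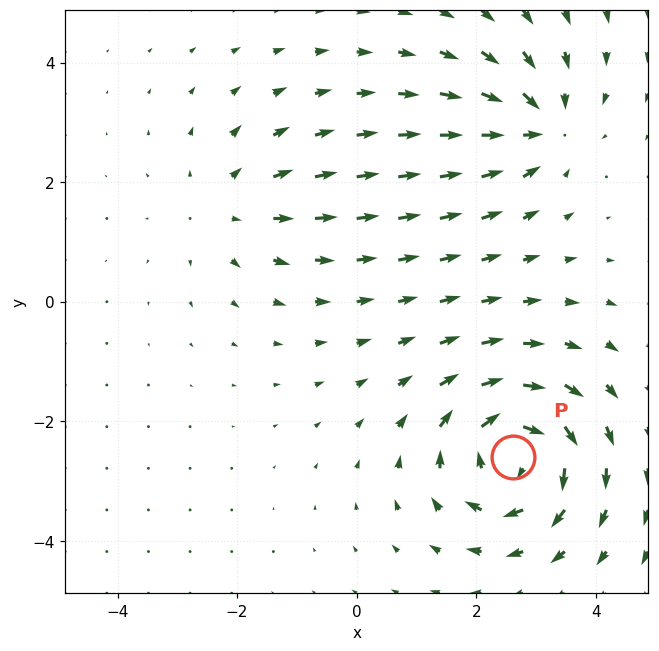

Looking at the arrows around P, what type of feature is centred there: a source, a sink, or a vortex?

vortex

At P (2.6, -2.6) the arrows circulate clockwise. Divergence ≈0, curl about -6 — near-zero divergence with nonzero curl is a vortex.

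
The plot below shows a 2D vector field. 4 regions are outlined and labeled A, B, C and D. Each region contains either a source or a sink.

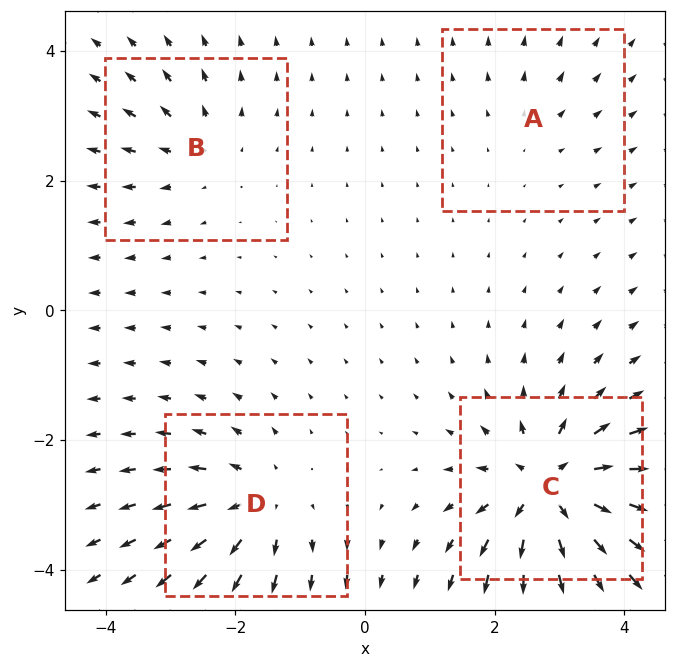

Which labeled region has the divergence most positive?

C

Divergence at each region's feature centre — A: about +2, B: about +4, C: about +9, D: about +6. Region C is most positive.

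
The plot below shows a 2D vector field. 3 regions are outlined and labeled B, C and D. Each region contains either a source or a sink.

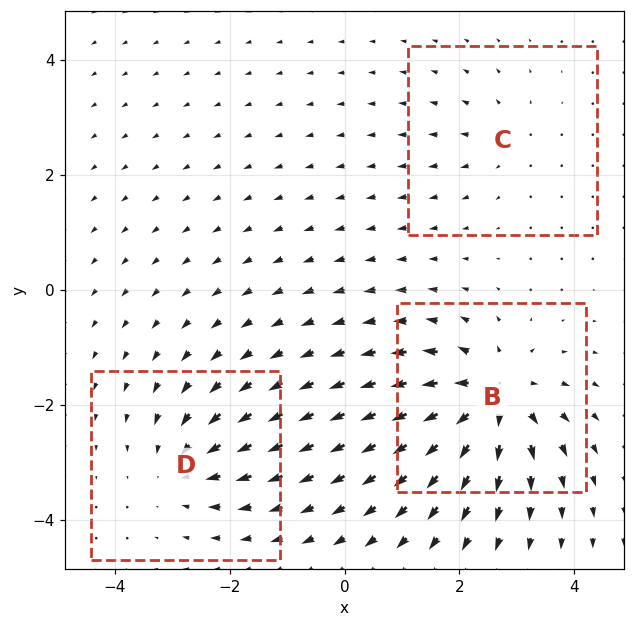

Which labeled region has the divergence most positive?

B

Divergence at each region's feature centre — B: about +6, C: about +2, D: about -3. Region B is most positive.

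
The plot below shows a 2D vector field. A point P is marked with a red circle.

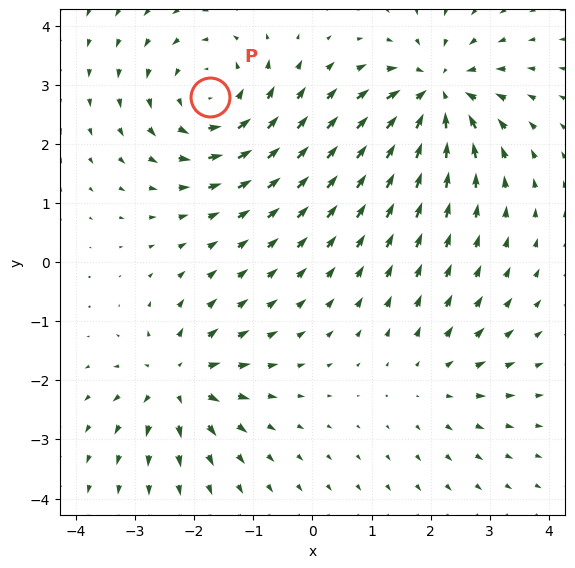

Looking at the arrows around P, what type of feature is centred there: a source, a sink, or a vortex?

vortex

At P (-1.7, 2.8) the arrows circulate counterclockwise. Divergence ≈0, curl about +5 — near-zero divergence with nonzero curl is a vortex.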